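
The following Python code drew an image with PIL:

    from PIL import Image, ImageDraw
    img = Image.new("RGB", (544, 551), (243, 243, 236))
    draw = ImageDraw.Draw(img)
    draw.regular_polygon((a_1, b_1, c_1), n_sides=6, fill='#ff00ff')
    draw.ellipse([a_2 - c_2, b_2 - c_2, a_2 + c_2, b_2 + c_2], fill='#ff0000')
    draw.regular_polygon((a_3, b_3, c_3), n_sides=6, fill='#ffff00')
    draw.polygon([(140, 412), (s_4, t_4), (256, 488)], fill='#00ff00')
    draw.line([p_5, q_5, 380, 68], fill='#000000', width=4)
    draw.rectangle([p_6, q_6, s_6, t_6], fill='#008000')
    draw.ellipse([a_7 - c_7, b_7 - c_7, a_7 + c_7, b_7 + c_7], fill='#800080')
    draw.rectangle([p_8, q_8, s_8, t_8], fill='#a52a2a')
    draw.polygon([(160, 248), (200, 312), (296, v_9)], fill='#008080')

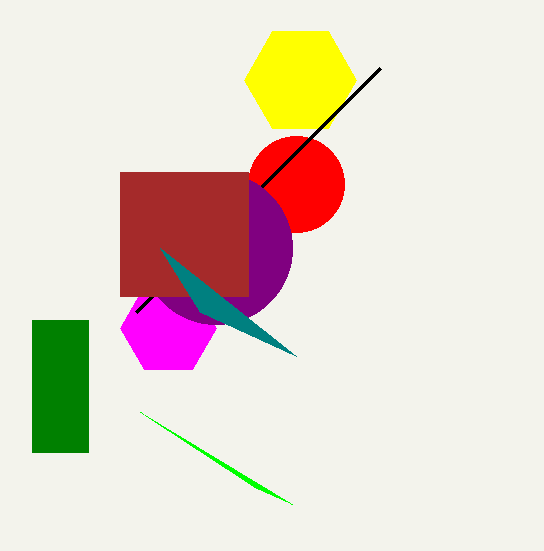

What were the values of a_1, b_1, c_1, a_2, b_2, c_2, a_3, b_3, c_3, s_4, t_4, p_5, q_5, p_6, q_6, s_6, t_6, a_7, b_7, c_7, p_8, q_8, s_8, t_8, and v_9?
a_1 = 168, b_1 = 328, c_1 = 48, a_2 = 296, b_2 = 184, c_2 = 48, a_3 = 300, b_3 = 80, c_3 = 56, s_4 = 292, t_4 = 504, p_5 = 136, q_5 = 312, p_6 = 32, q_6 = 320, s_6 = 88, t_6 = 452, a_7 = 216, b_7 = 248, c_7 = 76, p_8 = 120, q_8 = 172, s_8 = 248, t_8 = 296, v_9 = 356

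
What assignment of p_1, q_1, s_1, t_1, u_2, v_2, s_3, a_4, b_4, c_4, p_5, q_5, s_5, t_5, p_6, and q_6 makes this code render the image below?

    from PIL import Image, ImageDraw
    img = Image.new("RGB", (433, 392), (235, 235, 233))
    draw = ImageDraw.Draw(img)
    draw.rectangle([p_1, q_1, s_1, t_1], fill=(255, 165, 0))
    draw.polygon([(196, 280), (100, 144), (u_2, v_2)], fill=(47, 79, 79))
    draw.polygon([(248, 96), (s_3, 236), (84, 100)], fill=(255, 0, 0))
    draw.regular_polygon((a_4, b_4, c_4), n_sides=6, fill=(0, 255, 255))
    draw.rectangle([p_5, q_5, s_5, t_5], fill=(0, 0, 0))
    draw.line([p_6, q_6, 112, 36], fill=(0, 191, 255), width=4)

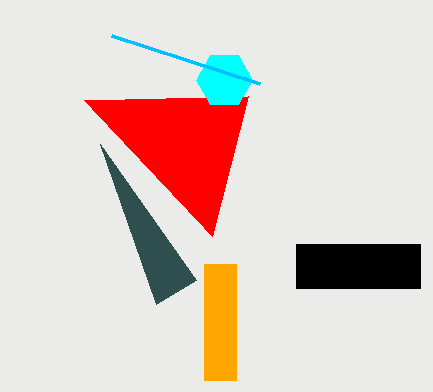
p_1 = 204; q_1 = 264; s_1 = 236; t_1 = 380; u_2 = 156; v_2 = 304; s_3 = 212; a_4 = 224; b_4 = 80; c_4 = 28; p_5 = 296; q_5 = 244; s_5 = 420; t_5 = 288; p_6 = 260; q_6 = 84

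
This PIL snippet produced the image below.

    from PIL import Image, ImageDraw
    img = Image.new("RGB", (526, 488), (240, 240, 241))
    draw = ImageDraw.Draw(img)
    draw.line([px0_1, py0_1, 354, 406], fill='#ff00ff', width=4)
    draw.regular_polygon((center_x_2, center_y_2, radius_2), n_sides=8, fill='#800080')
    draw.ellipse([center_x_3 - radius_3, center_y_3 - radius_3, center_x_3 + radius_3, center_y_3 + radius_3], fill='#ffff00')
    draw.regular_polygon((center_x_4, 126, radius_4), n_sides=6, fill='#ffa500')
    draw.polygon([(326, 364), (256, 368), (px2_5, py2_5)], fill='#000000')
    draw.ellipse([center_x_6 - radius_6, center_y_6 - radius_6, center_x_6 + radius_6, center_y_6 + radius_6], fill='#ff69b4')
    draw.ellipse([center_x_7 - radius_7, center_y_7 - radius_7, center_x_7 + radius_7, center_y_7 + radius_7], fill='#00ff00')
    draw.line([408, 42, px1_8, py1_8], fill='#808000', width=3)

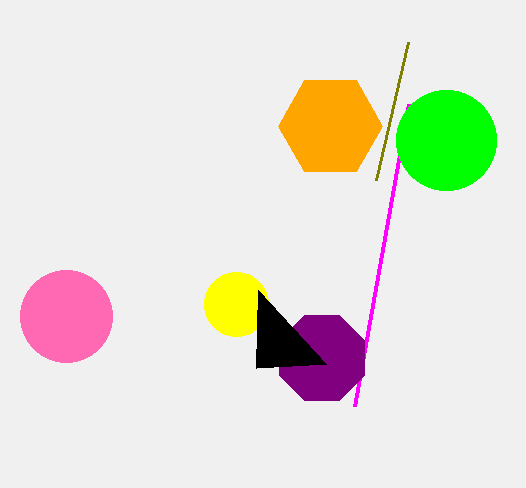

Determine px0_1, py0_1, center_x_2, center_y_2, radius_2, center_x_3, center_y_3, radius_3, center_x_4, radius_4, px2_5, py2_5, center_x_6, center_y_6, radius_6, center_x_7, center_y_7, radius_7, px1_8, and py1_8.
px0_1 = 408; py0_1 = 104; center_x_2 = 322; center_y_2 = 358; radius_2 = 46; center_x_3 = 236; center_y_3 = 304; radius_3 = 32; center_x_4 = 330; radius_4 = 52; px2_5 = 258; py2_5 = 290; center_x_6 = 66; center_y_6 = 316; radius_6 = 46; center_x_7 = 446; center_y_7 = 140; radius_7 = 50; px1_8 = 376; py1_8 = 180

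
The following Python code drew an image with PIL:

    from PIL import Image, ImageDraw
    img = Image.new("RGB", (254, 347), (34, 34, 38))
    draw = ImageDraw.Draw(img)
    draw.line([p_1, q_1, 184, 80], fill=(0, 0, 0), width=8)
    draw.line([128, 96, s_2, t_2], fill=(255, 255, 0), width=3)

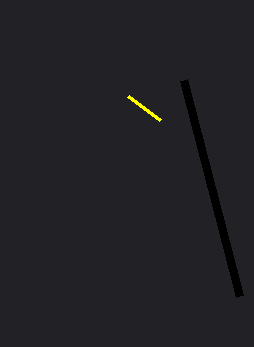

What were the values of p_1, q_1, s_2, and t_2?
p_1 = 240
q_1 = 296
s_2 = 160
t_2 = 120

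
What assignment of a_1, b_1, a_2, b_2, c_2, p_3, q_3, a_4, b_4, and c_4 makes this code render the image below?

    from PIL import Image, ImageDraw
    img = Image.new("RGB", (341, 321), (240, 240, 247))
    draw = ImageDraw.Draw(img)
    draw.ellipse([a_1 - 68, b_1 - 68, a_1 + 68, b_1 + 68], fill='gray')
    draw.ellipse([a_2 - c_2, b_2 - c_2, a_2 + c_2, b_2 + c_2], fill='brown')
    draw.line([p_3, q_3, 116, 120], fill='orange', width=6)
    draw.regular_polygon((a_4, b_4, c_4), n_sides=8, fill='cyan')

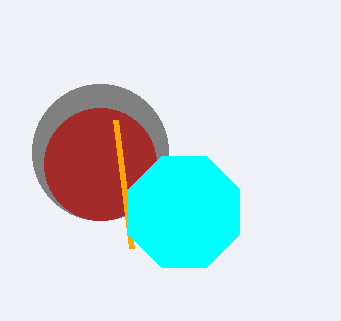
a_1 = 100
b_1 = 152
a_2 = 100
b_2 = 164
c_2 = 56
p_3 = 132
q_3 = 248
a_4 = 184
b_4 = 212
c_4 = 60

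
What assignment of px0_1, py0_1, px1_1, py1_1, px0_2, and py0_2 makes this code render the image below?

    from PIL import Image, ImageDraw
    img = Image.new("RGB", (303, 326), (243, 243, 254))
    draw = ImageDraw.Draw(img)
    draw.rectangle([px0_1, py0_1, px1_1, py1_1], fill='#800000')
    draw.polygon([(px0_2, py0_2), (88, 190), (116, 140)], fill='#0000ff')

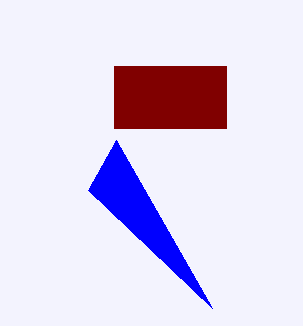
px0_1 = 114; py0_1 = 66; px1_1 = 226; py1_1 = 128; px0_2 = 212; py0_2 = 308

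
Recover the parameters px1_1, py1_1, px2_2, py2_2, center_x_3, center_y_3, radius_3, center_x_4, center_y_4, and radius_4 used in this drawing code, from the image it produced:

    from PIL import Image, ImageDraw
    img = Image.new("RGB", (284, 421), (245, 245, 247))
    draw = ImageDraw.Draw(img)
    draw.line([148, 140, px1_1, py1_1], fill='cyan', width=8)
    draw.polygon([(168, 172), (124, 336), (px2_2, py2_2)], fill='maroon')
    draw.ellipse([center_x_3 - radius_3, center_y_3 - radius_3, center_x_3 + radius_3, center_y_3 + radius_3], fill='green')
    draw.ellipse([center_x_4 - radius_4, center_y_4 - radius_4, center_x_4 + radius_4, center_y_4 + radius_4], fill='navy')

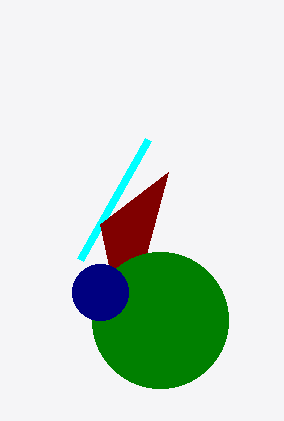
px1_1 = 80
py1_1 = 260
px2_2 = 100
py2_2 = 224
center_x_3 = 160
center_y_3 = 320
radius_3 = 68
center_x_4 = 100
center_y_4 = 292
radius_4 = 28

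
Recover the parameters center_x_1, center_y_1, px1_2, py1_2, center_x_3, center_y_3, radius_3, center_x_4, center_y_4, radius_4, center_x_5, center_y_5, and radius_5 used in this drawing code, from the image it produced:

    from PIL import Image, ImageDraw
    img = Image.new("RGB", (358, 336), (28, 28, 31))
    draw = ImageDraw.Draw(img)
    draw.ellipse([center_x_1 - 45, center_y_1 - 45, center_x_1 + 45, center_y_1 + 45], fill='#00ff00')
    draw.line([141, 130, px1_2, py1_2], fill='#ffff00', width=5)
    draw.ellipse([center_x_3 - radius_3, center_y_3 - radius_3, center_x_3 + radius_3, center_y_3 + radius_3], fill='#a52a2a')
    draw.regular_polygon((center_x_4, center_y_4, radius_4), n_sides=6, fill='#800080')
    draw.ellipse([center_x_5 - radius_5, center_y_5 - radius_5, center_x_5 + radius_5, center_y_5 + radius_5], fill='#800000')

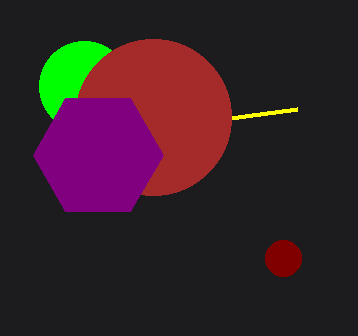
center_x_1 = 84
center_y_1 = 86
px1_2 = 297
py1_2 = 109
center_x_3 = 153
center_y_3 = 117
radius_3 = 78
center_x_4 = 98
center_y_4 = 155
radius_4 = 65
center_x_5 = 283
center_y_5 = 258
radius_5 = 18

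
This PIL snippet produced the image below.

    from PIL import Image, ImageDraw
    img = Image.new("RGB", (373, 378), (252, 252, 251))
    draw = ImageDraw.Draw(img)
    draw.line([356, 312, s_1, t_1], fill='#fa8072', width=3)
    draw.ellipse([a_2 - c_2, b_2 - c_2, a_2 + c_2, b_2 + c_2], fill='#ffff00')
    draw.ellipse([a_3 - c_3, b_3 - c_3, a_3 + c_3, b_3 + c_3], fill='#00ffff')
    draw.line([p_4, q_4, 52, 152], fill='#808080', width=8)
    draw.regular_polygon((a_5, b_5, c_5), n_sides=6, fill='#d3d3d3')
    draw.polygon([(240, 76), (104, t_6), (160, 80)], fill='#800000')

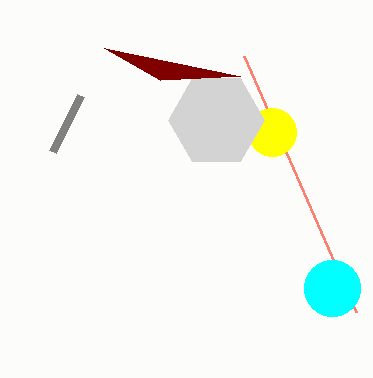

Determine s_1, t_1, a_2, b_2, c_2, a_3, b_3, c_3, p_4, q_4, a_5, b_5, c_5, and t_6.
s_1 = 244; t_1 = 56; a_2 = 272; b_2 = 132; c_2 = 24; a_3 = 332; b_3 = 288; c_3 = 28; p_4 = 80; q_4 = 96; a_5 = 216; b_5 = 120; c_5 = 48; t_6 = 48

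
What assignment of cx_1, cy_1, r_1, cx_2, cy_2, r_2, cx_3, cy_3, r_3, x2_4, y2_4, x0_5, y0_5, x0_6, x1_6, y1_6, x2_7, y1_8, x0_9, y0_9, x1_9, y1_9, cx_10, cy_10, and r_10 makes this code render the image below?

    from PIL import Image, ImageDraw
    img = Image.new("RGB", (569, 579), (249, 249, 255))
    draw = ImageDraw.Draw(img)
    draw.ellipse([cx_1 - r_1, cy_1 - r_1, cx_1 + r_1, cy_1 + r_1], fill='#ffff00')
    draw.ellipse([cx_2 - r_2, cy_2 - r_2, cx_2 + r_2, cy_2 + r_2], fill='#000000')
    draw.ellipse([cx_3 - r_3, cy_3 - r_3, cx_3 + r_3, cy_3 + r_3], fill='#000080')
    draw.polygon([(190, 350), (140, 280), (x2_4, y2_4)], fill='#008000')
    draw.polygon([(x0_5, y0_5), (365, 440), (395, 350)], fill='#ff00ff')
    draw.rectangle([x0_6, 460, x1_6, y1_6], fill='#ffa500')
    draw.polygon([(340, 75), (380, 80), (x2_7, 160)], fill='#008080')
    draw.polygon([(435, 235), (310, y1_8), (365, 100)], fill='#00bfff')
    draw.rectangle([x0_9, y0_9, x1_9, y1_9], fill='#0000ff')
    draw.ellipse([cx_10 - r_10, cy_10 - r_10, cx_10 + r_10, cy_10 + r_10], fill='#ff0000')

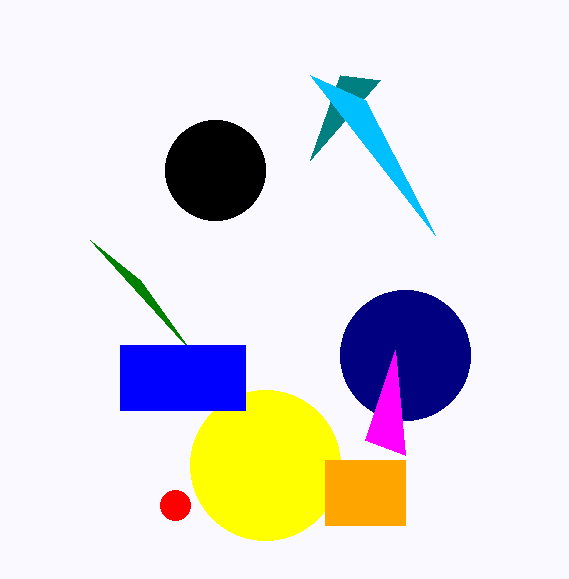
cx_1 = 265; cy_1 = 465; r_1 = 75; cx_2 = 215; cy_2 = 170; r_2 = 50; cx_3 = 405; cy_3 = 355; r_3 = 65; x2_4 = 90; y2_4 = 240; x0_5 = 405; y0_5 = 455; x0_6 = 325; x1_6 = 405; y1_6 = 525; x2_7 = 310; y1_8 = 75; x0_9 = 120; y0_9 = 345; x1_9 = 245; y1_9 = 410; cx_10 = 175; cy_10 = 505; r_10 = 15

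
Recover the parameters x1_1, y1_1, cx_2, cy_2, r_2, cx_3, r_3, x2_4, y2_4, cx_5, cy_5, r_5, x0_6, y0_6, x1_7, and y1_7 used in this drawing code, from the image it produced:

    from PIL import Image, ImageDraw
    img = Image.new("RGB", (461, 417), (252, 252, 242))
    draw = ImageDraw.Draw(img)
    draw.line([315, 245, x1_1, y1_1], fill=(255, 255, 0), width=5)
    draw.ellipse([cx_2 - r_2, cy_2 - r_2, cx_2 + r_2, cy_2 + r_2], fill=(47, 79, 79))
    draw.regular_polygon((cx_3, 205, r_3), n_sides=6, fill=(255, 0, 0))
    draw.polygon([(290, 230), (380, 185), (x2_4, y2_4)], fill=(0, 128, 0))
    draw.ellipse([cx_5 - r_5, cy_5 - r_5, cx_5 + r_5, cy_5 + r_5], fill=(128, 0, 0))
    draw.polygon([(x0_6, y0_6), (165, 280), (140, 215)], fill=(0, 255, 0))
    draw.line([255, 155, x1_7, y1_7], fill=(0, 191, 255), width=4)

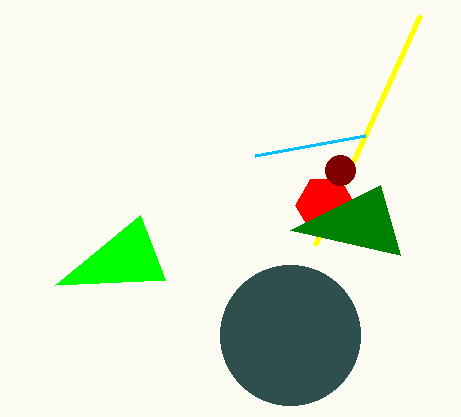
x1_1 = 420
y1_1 = 15
cx_2 = 290
cy_2 = 335
r_2 = 70
cx_3 = 325
r_3 = 30
x2_4 = 400
y2_4 = 255
cx_5 = 340
cy_5 = 170
r_5 = 15
x0_6 = 55
y0_6 = 285
x1_7 = 365
y1_7 = 135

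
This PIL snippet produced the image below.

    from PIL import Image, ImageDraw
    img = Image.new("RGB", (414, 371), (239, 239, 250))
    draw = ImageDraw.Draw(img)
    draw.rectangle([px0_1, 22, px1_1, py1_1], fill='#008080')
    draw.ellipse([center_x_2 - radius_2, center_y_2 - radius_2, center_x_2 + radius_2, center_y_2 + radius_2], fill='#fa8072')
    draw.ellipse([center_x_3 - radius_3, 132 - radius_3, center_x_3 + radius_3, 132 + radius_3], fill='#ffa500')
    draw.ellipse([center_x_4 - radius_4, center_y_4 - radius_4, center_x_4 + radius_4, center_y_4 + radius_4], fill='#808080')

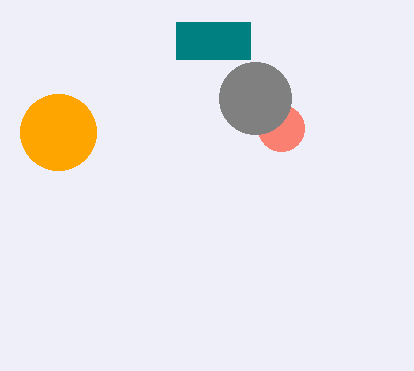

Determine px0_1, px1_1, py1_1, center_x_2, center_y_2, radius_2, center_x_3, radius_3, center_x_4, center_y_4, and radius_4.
px0_1 = 176, px1_1 = 250, py1_1 = 59, center_x_2 = 281, center_y_2 = 128, radius_2 = 23, center_x_3 = 58, radius_3 = 38, center_x_4 = 255, center_y_4 = 98, radius_4 = 36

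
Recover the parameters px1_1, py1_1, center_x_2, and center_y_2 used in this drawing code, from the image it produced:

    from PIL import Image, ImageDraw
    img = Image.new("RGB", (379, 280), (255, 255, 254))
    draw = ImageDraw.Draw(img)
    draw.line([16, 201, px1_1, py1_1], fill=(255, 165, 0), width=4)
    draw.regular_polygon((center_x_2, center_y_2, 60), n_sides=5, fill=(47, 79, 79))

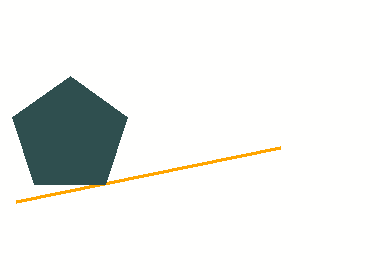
px1_1 = 280; py1_1 = 147; center_x_2 = 70; center_y_2 = 136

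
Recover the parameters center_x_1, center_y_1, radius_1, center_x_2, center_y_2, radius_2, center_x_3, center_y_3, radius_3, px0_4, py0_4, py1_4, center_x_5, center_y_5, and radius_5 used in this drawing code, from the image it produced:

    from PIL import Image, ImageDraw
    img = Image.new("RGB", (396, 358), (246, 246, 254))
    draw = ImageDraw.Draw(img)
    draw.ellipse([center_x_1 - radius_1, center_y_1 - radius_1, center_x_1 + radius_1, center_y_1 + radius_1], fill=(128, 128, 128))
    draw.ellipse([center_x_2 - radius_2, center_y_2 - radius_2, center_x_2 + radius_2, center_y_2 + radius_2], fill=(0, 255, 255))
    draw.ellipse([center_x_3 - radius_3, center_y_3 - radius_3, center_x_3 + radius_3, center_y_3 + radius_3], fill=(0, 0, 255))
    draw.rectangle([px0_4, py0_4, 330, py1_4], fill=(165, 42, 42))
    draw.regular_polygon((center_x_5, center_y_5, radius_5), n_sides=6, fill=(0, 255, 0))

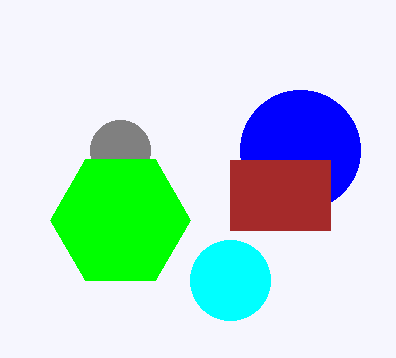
center_x_1 = 120, center_y_1 = 150, radius_1 = 30, center_x_2 = 230, center_y_2 = 280, radius_2 = 40, center_x_3 = 300, center_y_3 = 150, radius_3 = 60, px0_4 = 230, py0_4 = 160, py1_4 = 230, center_x_5 = 120, center_y_5 = 220, radius_5 = 70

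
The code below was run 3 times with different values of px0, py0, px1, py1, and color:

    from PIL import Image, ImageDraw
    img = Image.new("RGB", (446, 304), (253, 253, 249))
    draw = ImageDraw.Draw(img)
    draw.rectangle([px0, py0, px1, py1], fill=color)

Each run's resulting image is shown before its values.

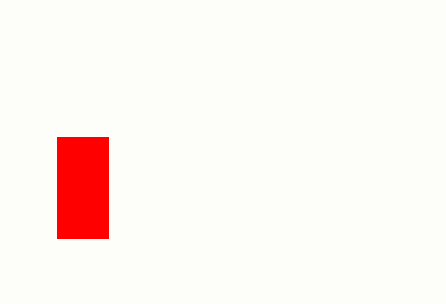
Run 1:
px0 = 57, py0 = 137, px1 = 108, py1 = 238, color = 'red'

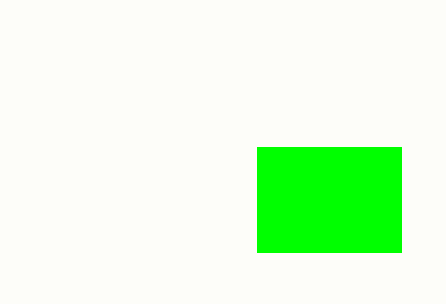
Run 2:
px0 = 257, py0 = 147, px1 = 401, py1 = 252, color = 'lime'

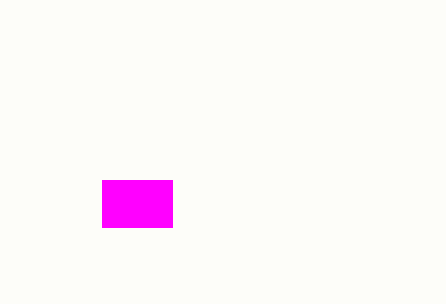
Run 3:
px0 = 102
py0 = 180
px1 = 172
py1 = 227
color = 'magenta'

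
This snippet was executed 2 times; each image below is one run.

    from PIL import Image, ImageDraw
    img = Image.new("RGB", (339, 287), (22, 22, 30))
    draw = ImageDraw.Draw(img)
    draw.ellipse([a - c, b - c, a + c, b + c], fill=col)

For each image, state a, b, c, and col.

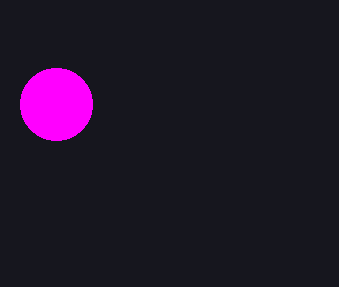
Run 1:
a = 56; b = 104; c = 36; col = 'magenta'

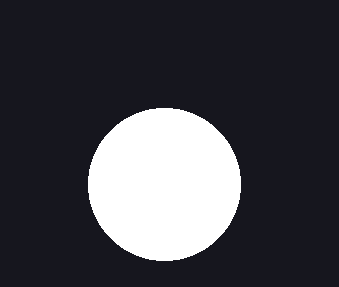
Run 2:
a = 164, b = 184, c = 76, col = 'white'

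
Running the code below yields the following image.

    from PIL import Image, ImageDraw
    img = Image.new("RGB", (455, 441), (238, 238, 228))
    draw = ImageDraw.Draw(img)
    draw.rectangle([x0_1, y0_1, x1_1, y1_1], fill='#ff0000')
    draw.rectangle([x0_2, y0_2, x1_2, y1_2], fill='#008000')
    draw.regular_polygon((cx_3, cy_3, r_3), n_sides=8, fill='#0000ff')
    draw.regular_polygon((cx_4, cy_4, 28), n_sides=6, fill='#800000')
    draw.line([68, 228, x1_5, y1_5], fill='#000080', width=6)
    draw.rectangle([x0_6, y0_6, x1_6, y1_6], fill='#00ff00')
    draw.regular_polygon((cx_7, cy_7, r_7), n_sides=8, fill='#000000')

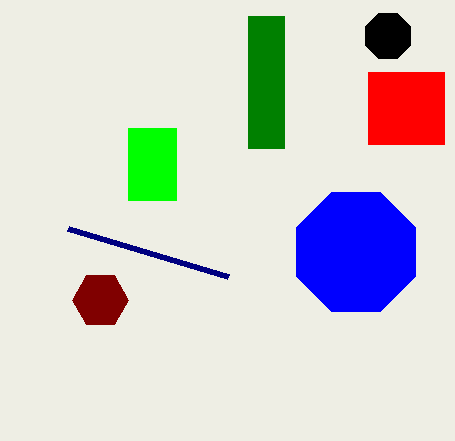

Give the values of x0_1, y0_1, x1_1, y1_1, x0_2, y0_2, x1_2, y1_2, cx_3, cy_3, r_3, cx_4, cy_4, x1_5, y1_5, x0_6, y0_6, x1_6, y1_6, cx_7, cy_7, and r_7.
x0_1 = 368, y0_1 = 72, x1_1 = 444, y1_1 = 144, x0_2 = 248, y0_2 = 16, x1_2 = 284, y1_2 = 148, cx_3 = 356, cy_3 = 252, r_3 = 64, cx_4 = 100, cy_4 = 300, x1_5 = 228, y1_5 = 276, x0_6 = 128, y0_6 = 128, x1_6 = 176, y1_6 = 200, cx_7 = 388, cy_7 = 36, r_7 = 24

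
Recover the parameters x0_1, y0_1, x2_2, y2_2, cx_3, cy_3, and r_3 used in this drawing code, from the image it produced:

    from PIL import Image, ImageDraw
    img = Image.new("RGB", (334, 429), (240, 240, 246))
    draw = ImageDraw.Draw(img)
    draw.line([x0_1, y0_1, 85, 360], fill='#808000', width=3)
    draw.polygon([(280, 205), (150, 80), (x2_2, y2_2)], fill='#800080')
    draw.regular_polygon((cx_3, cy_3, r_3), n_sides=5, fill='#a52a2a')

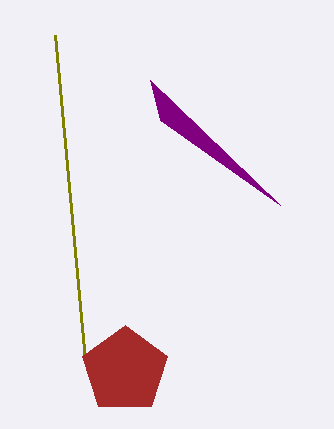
x0_1 = 55, y0_1 = 35, x2_2 = 160, y2_2 = 120, cx_3 = 125, cy_3 = 370, r_3 = 45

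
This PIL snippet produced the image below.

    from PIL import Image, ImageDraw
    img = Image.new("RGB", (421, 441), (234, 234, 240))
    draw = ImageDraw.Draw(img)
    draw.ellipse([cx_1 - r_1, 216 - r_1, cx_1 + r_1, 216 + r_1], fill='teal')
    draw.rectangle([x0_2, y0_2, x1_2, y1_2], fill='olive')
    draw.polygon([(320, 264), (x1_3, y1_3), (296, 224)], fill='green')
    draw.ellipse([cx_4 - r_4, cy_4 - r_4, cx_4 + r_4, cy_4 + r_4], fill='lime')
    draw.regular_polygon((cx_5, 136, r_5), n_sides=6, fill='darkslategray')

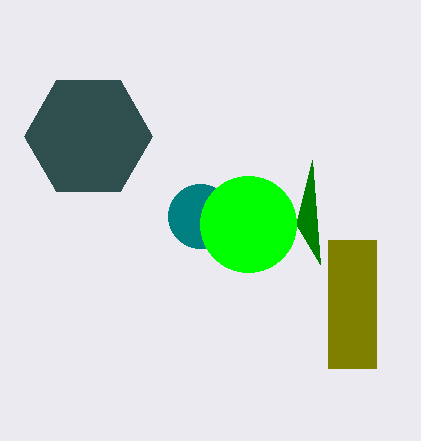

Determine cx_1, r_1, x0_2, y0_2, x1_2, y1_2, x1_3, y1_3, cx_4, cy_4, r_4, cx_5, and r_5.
cx_1 = 200; r_1 = 32; x0_2 = 328; y0_2 = 240; x1_2 = 376; y1_2 = 368; x1_3 = 312; y1_3 = 160; cx_4 = 248; cy_4 = 224; r_4 = 48; cx_5 = 88; r_5 = 64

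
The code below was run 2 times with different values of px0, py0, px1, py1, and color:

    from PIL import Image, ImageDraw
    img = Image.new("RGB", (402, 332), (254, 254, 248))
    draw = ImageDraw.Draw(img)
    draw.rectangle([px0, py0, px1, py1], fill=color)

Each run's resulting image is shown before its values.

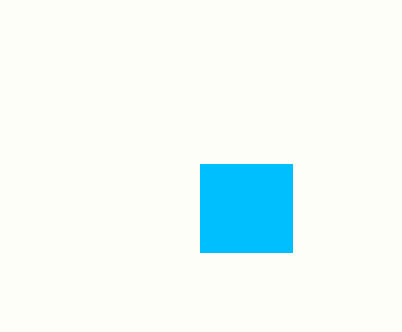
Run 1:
px0 = 200, py0 = 164, px1 = 292, py1 = 252, color = 'deepskyblue'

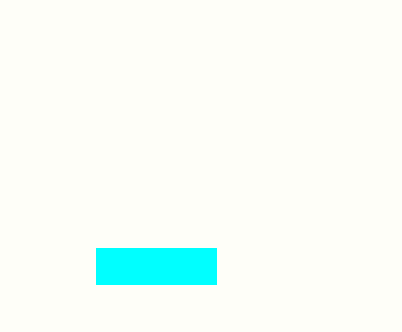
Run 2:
px0 = 96
py0 = 248
px1 = 216
py1 = 284
color = 'cyan'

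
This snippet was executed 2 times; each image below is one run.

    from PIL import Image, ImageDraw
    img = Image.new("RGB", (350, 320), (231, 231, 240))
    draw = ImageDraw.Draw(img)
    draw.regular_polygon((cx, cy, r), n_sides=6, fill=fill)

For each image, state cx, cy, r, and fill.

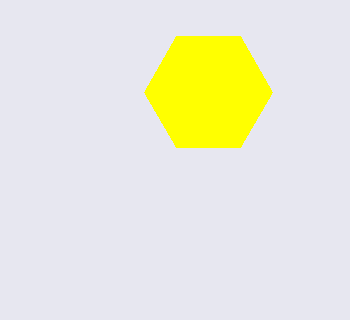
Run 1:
cx = 208
cy = 92
r = 64
fill = 'yellow'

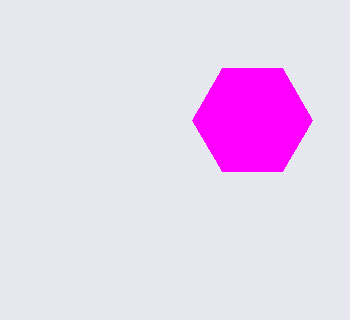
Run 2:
cx = 252; cy = 120; r = 60; fill = 'magenta'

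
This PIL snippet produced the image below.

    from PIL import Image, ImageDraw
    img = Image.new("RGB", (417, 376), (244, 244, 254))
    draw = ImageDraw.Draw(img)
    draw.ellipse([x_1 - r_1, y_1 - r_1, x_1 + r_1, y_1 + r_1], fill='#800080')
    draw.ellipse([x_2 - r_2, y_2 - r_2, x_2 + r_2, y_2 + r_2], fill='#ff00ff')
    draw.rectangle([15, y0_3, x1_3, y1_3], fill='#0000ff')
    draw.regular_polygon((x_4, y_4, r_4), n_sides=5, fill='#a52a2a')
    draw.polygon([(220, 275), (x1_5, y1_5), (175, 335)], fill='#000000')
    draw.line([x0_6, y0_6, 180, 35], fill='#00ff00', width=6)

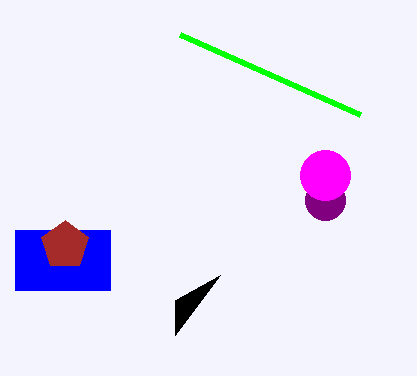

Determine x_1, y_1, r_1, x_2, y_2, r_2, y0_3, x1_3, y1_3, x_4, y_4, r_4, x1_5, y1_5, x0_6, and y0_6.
x_1 = 325
y_1 = 200
r_1 = 20
x_2 = 325
y_2 = 175
r_2 = 25
y0_3 = 230
x1_3 = 110
y1_3 = 290
x_4 = 65
y_4 = 245
r_4 = 25
x1_5 = 175
y1_5 = 300
x0_6 = 360
y0_6 = 115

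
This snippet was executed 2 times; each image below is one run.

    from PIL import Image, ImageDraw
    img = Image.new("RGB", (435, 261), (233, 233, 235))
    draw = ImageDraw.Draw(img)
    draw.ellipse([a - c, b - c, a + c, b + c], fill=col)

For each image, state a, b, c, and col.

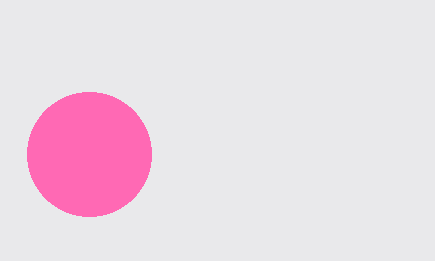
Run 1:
a = 89; b = 154; c = 62; col = 'hotpink'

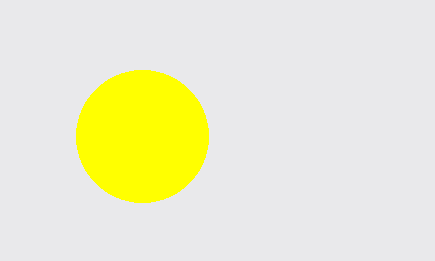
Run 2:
a = 142
b = 136
c = 66
col = 'yellow'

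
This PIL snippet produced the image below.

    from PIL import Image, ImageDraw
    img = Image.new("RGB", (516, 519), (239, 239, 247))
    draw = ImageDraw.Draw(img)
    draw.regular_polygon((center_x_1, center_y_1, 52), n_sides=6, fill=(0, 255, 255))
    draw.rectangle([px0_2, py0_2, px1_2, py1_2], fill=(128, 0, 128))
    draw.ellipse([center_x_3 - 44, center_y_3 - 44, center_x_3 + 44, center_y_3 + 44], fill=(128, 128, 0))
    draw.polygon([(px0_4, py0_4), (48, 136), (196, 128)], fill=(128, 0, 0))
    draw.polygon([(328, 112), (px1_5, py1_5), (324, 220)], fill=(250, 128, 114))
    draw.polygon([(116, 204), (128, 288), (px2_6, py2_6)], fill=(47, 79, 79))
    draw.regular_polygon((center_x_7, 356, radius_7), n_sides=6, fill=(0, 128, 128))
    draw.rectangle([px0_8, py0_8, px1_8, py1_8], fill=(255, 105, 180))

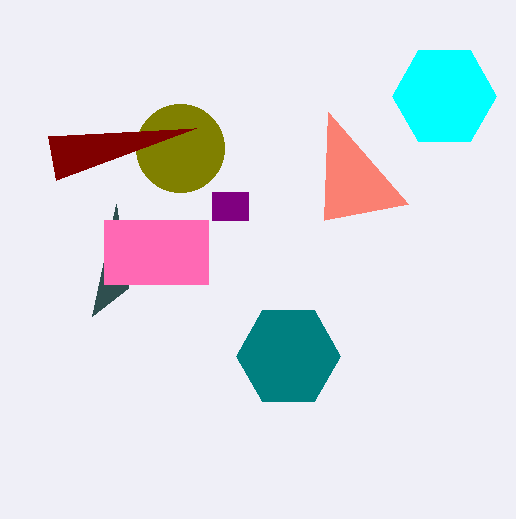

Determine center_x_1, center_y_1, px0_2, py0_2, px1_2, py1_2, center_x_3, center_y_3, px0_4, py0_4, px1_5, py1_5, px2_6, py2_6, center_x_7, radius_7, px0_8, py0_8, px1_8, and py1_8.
center_x_1 = 444
center_y_1 = 96
px0_2 = 212
py0_2 = 192
px1_2 = 248
py1_2 = 220
center_x_3 = 180
center_y_3 = 148
px0_4 = 56
py0_4 = 180
px1_5 = 408
py1_5 = 204
px2_6 = 92
py2_6 = 316
center_x_7 = 288
radius_7 = 52
px0_8 = 104
py0_8 = 220
px1_8 = 208
py1_8 = 284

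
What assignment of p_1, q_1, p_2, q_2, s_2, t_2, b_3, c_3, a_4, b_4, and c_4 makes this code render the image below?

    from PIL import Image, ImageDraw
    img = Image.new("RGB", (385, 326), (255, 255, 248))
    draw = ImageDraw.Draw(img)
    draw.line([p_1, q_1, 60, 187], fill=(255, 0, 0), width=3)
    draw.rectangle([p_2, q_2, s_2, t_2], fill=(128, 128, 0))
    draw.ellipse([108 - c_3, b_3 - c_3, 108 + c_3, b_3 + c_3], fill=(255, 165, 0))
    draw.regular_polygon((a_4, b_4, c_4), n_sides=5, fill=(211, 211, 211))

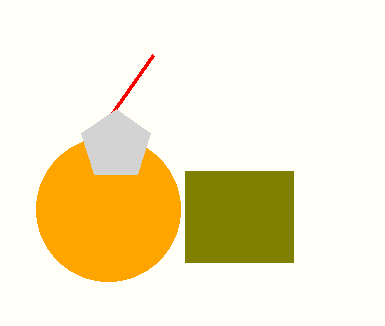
p_1 = 153
q_1 = 55
p_2 = 185
q_2 = 171
s_2 = 293
t_2 = 262
b_3 = 209
c_3 = 72
a_4 = 116
b_4 = 145
c_4 = 36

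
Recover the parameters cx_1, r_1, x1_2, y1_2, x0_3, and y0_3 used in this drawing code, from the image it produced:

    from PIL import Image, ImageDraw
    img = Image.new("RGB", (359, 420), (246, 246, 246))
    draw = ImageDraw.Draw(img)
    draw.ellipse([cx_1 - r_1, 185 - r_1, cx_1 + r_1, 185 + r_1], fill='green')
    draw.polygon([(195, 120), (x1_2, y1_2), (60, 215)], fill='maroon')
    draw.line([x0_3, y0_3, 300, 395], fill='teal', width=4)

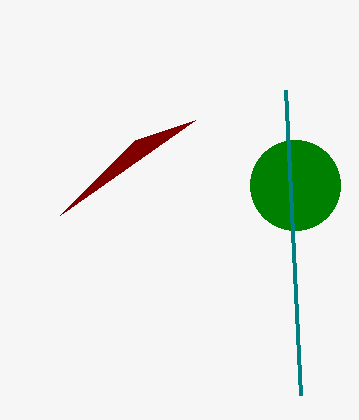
cx_1 = 295, r_1 = 45, x1_2 = 135, y1_2 = 140, x0_3 = 285, y0_3 = 90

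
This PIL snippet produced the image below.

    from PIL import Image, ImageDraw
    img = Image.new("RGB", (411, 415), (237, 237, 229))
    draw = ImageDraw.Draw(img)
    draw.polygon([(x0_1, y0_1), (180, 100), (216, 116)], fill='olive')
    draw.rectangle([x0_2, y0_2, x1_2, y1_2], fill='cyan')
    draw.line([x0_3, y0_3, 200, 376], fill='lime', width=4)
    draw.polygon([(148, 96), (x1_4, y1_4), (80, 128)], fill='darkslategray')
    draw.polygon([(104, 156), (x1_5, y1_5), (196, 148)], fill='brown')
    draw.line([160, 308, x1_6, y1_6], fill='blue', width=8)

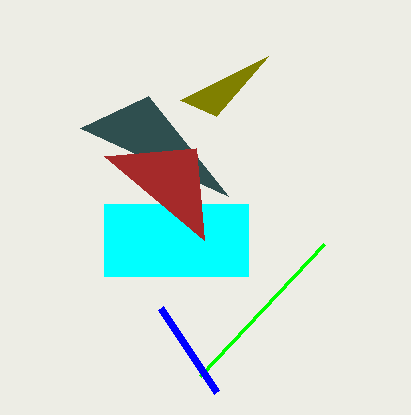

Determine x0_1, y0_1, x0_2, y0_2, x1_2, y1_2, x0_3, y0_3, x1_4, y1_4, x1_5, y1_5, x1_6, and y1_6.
x0_1 = 268, y0_1 = 56, x0_2 = 104, y0_2 = 204, x1_2 = 248, y1_2 = 276, x0_3 = 324, y0_3 = 244, x1_4 = 228, y1_4 = 196, x1_5 = 204, y1_5 = 240, x1_6 = 216, y1_6 = 392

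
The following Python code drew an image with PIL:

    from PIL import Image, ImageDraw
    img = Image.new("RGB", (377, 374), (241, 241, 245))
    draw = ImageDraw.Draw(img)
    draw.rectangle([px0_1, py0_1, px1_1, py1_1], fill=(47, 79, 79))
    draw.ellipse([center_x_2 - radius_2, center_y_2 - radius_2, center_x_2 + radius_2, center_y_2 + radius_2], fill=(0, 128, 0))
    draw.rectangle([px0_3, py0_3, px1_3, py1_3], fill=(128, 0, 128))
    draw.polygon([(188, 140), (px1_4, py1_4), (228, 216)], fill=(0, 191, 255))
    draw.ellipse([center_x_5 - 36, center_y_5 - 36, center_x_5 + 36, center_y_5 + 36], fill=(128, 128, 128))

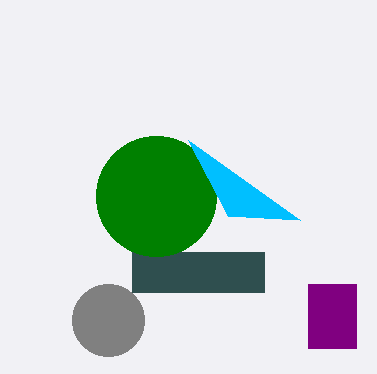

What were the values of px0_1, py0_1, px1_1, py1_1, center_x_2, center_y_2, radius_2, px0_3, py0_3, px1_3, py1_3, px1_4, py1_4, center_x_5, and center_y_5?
px0_1 = 132, py0_1 = 252, px1_1 = 264, py1_1 = 292, center_x_2 = 156, center_y_2 = 196, radius_2 = 60, px0_3 = 308, py0_3 = 284, px1_3 = 356, py1_3 = 348, px1_4 = 300, py1_4 = 220, center_x_5 = 108, center_y_5 = 320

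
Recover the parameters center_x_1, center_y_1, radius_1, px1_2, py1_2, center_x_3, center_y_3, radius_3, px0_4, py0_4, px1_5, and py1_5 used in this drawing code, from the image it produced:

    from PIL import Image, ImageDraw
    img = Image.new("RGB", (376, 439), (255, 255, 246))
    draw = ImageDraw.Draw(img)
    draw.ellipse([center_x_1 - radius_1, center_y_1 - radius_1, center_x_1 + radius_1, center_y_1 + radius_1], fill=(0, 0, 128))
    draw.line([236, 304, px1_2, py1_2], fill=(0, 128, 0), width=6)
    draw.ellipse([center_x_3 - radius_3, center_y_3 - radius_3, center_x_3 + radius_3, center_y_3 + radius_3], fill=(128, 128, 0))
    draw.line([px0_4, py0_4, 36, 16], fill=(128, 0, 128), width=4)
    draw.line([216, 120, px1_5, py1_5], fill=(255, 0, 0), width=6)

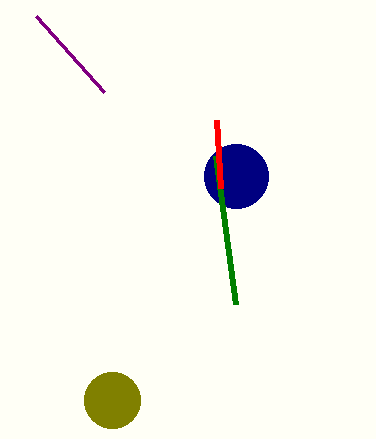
center_x_1 = 236, center_y_1 = 176, radius_1 = 32, px1_2 = 216, py1_2 = 156, center_x_3 = 112, center_y_3 = 400, radius_3 = 28, px0_4 = 104, py0_4 = 92, px1_5 = 220, py1_5 = 188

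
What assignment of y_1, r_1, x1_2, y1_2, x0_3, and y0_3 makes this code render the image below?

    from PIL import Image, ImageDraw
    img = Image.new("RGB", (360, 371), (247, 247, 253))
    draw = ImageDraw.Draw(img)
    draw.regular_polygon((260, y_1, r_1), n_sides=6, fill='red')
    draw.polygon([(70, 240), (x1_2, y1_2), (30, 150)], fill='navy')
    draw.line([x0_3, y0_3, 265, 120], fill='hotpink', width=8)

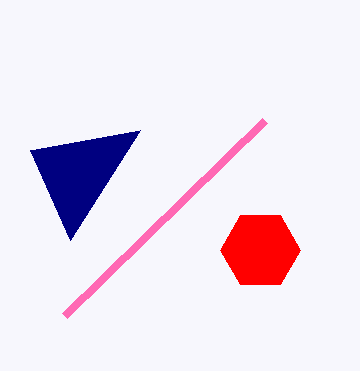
y_1 = 250; r_1 = 40; x1_2 = 140; y1_2 = 130; x0_3 = 65; y0_3 = 315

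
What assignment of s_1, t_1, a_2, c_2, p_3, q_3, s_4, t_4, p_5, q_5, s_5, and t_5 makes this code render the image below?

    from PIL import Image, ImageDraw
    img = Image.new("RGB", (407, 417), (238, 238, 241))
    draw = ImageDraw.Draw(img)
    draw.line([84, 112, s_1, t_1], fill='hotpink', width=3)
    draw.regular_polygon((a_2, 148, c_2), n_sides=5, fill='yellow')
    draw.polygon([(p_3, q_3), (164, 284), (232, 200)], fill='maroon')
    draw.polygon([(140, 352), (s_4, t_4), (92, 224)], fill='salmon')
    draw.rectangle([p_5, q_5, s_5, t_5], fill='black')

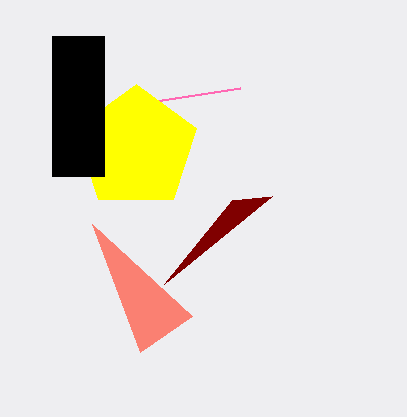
s_1 = 240, t_1 = 88, a_2 = 136, c_2 = 64, p_3 = 272, q_3 = 196, s_4 = 192, t_4 = 316, p_5 = 52, q_5 = 36, s_5 = 104, t_5 = 176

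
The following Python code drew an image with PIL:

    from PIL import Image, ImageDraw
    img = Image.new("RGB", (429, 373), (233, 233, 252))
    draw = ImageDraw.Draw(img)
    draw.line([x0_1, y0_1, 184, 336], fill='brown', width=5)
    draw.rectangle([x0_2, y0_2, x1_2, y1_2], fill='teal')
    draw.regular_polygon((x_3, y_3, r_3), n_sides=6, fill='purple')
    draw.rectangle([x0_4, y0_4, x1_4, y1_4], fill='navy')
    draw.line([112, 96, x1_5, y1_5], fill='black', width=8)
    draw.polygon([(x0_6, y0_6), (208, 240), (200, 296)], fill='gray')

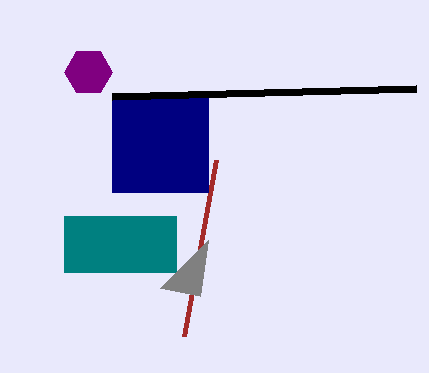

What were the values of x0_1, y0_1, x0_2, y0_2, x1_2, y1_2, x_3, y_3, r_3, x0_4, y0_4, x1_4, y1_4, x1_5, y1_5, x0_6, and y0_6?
x0_1 = 216; y0_1 = 160; x0_2 = 64; y0_2 = 216; x1_2 = 176; y1_2 = 272; x_3 = 88; y_3 = 72; r_3 = 24; x0_4 = 112; y0_4 = 96; x1_4 = 208; y1_4 = 192; x1_5 = 416; y1_5 = 88; x0_6 = 160; y0_6 = 288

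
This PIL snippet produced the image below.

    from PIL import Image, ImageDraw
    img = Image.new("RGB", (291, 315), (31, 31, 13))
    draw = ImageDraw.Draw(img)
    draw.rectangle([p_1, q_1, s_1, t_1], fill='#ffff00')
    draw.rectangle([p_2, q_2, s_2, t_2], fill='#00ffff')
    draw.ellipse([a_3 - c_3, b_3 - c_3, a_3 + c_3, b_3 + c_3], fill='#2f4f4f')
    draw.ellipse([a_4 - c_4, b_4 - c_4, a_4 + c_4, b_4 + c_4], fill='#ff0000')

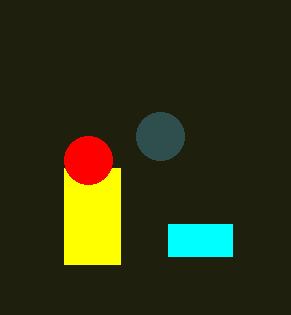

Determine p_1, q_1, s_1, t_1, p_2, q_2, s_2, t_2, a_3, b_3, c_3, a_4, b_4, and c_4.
p_1 = 64; q_1 = 168; s_1 = 120; t_1 = 264; p_2 = 168; q_2 = 224; s_2 = 232; t_2 = 256; a_3 = 160; b_3 = 136; c_3 = 24; a_4 = 88; b_4 = 160; c_4 = 24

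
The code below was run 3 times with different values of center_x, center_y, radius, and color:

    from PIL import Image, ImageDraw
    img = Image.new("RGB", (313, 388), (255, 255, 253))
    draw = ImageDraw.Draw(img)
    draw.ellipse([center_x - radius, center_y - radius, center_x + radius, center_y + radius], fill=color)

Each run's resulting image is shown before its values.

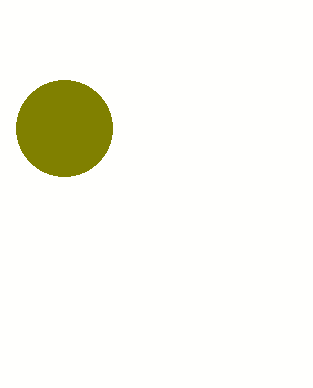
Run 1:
center_x = 64, center_y = 128, radius = 48, color = 'olive'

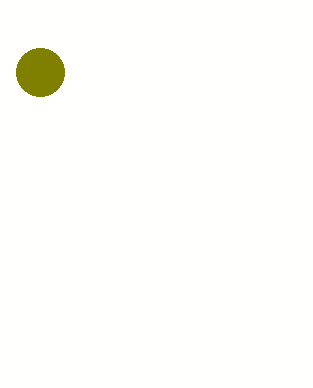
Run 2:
center_x = 40
center_y = 72
radius = 24
color = 'olive'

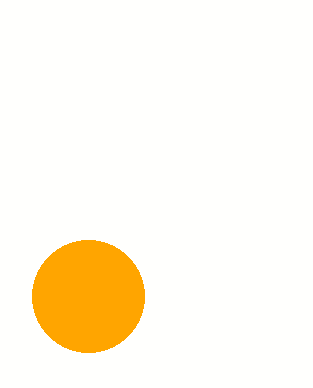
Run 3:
center_x = 88
center_y = 296
radius = 56
color = 'orange'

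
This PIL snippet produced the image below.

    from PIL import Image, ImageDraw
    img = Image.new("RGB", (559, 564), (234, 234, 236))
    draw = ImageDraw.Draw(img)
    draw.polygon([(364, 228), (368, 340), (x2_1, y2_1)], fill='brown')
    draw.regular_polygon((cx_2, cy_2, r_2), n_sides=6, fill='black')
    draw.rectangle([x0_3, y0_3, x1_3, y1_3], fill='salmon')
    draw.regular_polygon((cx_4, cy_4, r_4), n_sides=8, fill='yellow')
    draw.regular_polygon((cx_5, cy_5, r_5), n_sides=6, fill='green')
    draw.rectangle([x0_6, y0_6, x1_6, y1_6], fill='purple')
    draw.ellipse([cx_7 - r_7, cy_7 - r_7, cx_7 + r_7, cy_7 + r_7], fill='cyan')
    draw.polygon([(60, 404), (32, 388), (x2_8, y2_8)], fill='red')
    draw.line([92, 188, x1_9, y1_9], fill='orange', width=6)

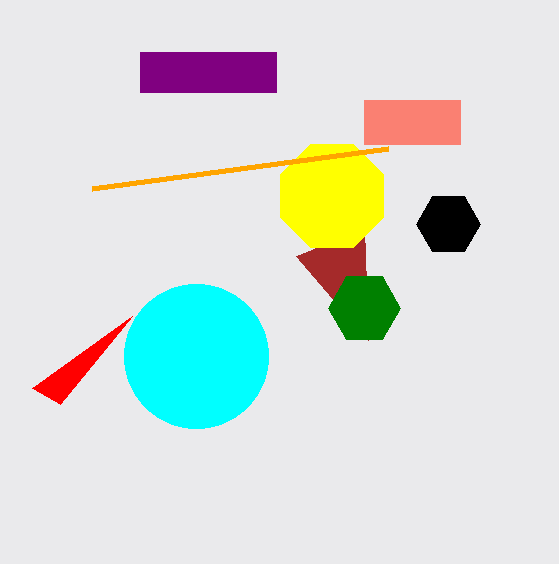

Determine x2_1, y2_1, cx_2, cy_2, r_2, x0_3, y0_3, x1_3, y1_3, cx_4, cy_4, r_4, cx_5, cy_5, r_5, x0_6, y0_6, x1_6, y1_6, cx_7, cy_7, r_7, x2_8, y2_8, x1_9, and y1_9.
x2_1 = 296
y2_1 = 256
cx_2 = 448
cy_2 = 224
r_2 = 32
x0_3 = 364
y0_3 = 100
x1_3 = 460
y1_3 = 144
cx_4 = 332
cy_4 = 196
r_4 = 56
cx_5 = 364
cy_5 = 308
r_5 = 36
x0_6 = 140
y0_6 = 52
x1_6 = 276
y1_6 = 92
cx_7 = 196
cy_7 = 356
r_7 = 72
x2_8 = 132
y2_8 = 316
x1_9 = 388
y1_9 = 148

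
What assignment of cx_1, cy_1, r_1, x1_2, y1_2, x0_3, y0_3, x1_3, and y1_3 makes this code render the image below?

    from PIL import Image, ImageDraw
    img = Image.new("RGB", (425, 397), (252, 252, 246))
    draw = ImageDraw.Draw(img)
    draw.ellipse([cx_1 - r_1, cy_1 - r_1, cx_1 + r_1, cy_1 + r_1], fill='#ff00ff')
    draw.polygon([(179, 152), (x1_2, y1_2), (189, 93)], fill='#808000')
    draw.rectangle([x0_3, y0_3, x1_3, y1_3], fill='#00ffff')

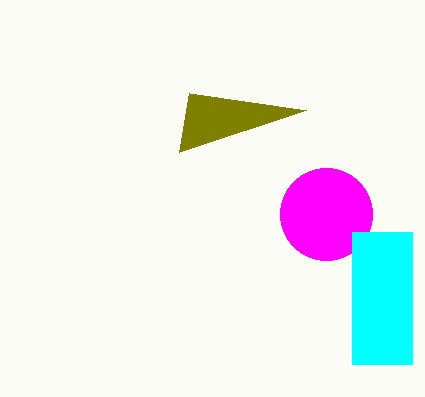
cx_1 = 326, cy_1 = 214, r_1 = 46, x1_2 = 306, y1_2 = 110, x0_3 = 352, y0_3 = 232, x1_3 = 412, y1_3 = 364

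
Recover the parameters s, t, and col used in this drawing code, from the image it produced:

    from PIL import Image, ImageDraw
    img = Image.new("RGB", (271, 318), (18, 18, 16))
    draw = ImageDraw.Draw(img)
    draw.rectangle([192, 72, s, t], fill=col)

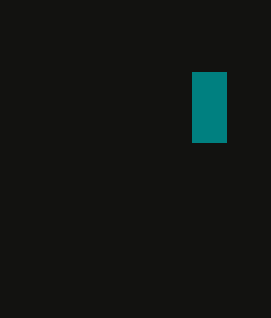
s = 226, t = 142, col = 'teal'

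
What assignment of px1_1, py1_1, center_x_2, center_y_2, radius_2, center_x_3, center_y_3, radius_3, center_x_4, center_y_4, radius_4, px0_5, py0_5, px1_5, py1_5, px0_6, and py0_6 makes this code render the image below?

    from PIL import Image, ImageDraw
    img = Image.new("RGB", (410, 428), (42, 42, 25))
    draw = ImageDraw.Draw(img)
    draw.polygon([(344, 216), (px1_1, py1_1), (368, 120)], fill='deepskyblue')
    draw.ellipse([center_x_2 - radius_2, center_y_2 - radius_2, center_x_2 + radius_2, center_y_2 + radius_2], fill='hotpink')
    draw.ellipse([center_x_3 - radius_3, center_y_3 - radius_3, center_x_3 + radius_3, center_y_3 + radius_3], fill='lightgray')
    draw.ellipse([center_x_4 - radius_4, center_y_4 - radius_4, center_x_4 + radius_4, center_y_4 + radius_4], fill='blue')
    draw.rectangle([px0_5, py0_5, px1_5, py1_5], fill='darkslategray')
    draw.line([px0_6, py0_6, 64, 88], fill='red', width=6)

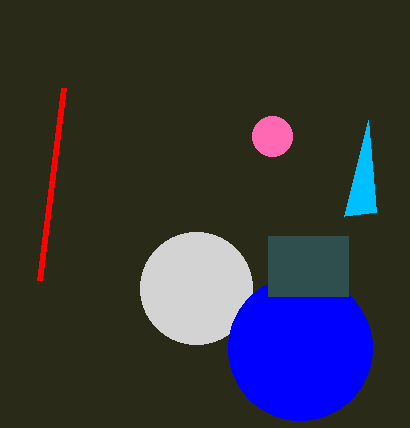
px1_1 = 376, py1_1 = 212, center_x_2 = 272, center_y_2 = 136, radius_2 = 20, center_x_3 = 196, center_y_3 = 288, radius_3 = 56, center_x_4 = 300, center_y_4 = 348, radius_4 = 72, px0_5 = 268, py0_5 = 236, px1_5 = 348, py1_5 = 296, px0_6 = 40, py0_6 = 280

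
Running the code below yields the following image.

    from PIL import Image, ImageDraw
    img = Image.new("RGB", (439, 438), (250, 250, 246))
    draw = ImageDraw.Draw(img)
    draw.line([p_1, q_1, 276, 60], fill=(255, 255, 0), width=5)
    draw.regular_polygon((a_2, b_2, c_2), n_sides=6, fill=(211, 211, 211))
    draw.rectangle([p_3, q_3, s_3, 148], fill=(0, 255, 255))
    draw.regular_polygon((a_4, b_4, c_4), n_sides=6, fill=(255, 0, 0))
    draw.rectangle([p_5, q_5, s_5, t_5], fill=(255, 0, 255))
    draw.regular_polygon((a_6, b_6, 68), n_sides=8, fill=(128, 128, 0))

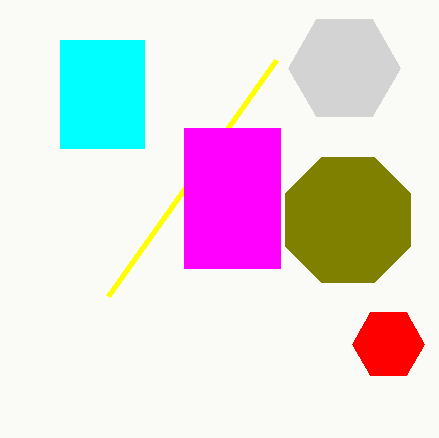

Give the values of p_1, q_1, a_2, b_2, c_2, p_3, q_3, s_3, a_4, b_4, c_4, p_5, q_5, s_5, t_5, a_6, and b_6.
p_1 = 108
q_1 = 296
a_2 = 344
b_2 = 68
c_2 = 56
p_3 = 60
q_3 = 40
s_3 = 144
a_4 = 388
b_4 = 344
c_4 = 36
p_5 = 184
q_5 = 128
s_5 = 280
t_5 = 268
a_6 = 348
b_6 = 220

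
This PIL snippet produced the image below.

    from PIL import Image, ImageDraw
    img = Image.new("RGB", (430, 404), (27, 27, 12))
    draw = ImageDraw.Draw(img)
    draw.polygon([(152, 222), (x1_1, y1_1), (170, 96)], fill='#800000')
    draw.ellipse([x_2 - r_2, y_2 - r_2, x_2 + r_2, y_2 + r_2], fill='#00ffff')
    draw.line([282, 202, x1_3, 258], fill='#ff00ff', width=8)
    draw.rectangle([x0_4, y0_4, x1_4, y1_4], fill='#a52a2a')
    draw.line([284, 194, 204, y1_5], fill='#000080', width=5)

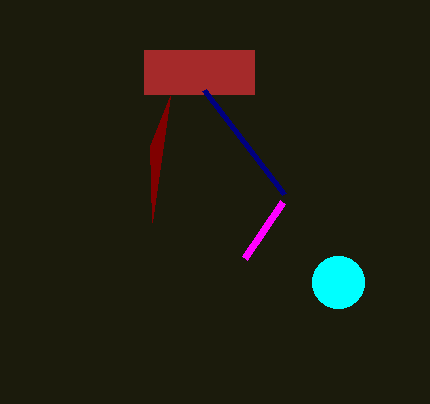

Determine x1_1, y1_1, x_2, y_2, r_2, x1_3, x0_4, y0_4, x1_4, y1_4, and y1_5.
x1_1 = 150, y1_1 = 146, x_2 = 338, y_2 = 282, r_2 = 26, x1_3 = 244, x0_4 = 144, y0_4 = 50, x1_4 = 254, y1_4 = 94, y1_5 = 90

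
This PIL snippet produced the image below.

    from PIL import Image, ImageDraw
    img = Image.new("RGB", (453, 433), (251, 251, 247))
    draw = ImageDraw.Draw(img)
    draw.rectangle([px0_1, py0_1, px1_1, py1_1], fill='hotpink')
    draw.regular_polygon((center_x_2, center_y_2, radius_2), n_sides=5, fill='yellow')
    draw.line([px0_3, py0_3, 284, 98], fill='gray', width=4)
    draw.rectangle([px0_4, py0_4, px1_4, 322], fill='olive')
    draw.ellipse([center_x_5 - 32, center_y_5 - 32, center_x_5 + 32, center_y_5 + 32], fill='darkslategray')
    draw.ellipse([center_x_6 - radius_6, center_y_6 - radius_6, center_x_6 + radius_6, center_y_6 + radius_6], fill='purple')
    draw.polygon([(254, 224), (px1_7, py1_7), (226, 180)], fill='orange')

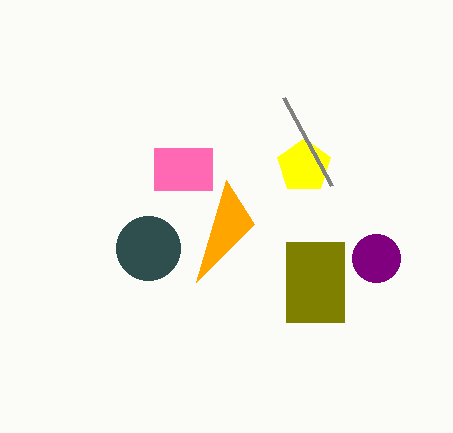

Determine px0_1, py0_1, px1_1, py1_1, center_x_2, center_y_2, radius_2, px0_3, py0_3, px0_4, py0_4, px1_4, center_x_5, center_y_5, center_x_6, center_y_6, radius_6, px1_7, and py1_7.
px0_1 = 154, py0_1 = 148, px1_1 = 212, py1_1 = 190, center_x_2 = 304, center_y_2 = 166, radius_2 = 28, px0_3 = 332, py0_3 = 186, px0_4 = 286, py0_4 = 242, px1_4 = 344, center_x_5 = 148, center_y_5 = 248, center_x_6 = 376, center_y_6 = 258, radius_6 = 24, px1_7 = 196, py1_7 = 282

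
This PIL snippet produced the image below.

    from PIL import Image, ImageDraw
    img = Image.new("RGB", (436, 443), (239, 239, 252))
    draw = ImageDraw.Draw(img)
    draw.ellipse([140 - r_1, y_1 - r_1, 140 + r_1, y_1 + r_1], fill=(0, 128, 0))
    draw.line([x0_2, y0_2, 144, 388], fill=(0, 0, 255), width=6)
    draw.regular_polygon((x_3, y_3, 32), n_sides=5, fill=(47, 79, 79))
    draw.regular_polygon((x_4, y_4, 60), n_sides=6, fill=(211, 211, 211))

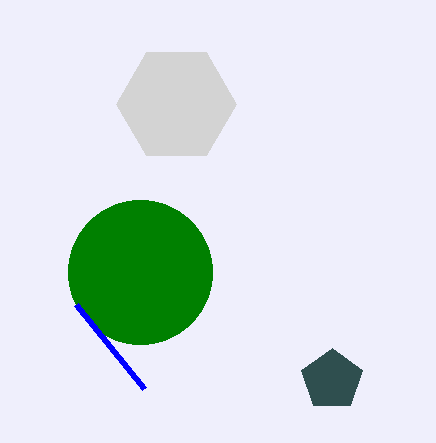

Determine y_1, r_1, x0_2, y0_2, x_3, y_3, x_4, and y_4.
y_1 = 272; r_1 = 72; x0_2 = 76; y0_2 = 304; x_3 = 332; y_3 = 380; x_4 = 176; y_4 = 104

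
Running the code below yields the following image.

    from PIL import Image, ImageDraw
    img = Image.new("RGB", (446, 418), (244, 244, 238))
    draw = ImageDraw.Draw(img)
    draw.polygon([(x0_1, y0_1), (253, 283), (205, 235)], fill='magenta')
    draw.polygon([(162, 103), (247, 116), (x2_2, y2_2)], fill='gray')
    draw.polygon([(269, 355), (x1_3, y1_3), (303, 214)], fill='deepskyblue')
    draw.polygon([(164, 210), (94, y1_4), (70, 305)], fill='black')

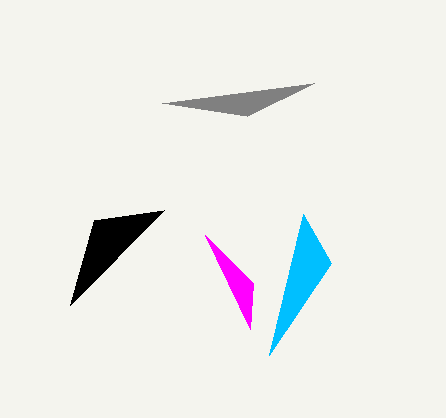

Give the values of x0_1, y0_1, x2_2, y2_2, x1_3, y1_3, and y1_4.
x0_1 = 250
y0_1 = 329
x2_2 = 314
y2_2 = 83
x1_3 = 331
y1_3 = 263
y1_4 = 220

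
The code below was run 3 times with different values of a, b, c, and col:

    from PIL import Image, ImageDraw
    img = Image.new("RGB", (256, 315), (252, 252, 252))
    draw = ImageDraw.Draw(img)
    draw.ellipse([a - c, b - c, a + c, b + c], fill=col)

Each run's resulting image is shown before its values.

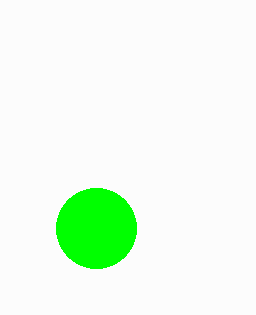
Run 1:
a = 96, b = 228, c = 40, col = 'lime'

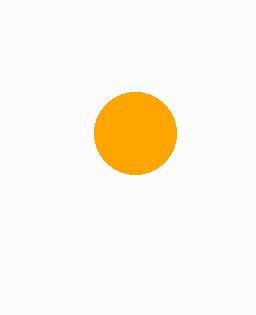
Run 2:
a = 135, b = 133, c = 41, col = 'orange'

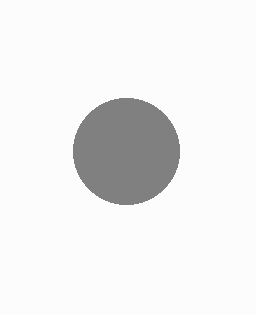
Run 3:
a = 126, b = 151, c = 53, col = 'gray'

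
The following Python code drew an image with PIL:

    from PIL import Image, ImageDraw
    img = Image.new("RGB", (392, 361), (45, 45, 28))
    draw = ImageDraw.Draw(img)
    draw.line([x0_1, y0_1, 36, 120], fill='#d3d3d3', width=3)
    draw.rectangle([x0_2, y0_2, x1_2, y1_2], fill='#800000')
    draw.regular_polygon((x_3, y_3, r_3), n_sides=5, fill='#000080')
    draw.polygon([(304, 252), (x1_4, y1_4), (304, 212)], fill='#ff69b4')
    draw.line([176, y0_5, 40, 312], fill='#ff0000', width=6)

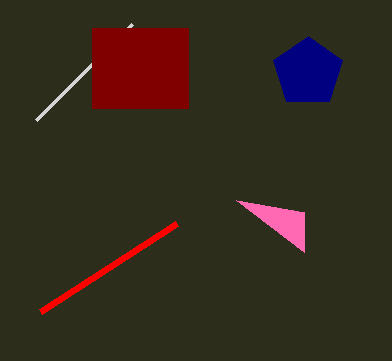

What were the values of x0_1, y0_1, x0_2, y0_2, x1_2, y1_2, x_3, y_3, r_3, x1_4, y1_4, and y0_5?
x0_1 = 132
y0_1 = 24
x0_2 = 92
y0_2 = 28
x1_2 = 188
y1_2 = 108
x_3 = 308
y_3 = 72
r_3 = 36
x1_4 = 236
y1_4 = 200
y0_5 = 224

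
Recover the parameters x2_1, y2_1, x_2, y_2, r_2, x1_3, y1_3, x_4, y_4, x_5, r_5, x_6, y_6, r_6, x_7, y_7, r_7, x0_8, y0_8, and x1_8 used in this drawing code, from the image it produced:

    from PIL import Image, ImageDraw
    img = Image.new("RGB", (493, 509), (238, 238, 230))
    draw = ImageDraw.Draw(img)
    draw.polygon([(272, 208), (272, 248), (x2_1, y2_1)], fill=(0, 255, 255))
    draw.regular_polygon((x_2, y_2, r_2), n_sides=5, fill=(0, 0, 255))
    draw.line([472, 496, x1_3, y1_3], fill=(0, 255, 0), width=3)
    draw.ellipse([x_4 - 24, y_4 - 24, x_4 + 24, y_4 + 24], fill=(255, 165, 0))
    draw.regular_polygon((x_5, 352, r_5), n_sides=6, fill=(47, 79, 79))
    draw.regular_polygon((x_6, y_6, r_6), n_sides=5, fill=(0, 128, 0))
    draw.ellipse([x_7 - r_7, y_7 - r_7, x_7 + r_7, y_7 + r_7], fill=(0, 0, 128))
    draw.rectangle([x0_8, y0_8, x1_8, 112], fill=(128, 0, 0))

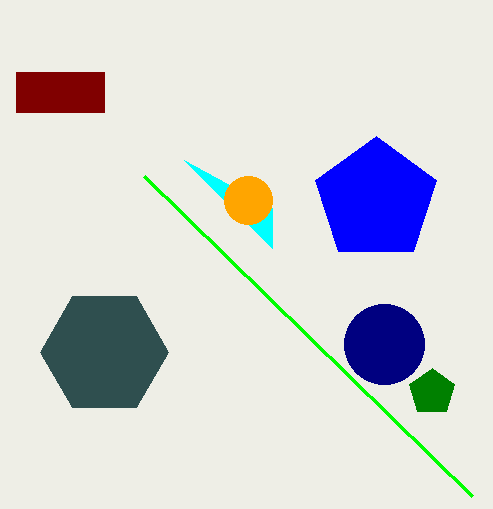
x2_1 = 184, y2_1 = 160, x_2 = 376, y_2 = 200, r_2 = 64, x1_3 = 144, y1_3 = 176, x_4 = 248, y_4 = 200, x_5 = 104, r_5 = 64, x_6 = 432, y_6 = 392, r_6 = 24, x_7 = 384, y_7 = 344, r_7 = 40, x0_8 = 16, y0_8 = 72, x1_8 = 104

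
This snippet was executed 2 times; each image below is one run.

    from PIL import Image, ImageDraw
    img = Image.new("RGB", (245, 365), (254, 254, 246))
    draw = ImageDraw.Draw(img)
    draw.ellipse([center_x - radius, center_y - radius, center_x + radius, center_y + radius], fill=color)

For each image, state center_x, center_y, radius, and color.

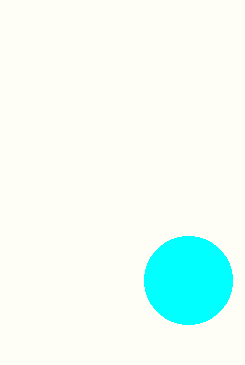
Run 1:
center_x = 188; center_y = 280; radius = 44; color = 'cyan'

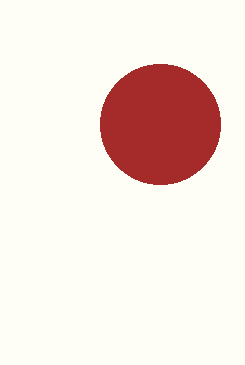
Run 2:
center_x = 160, center_y = 124, radius = 60, color = 'brown'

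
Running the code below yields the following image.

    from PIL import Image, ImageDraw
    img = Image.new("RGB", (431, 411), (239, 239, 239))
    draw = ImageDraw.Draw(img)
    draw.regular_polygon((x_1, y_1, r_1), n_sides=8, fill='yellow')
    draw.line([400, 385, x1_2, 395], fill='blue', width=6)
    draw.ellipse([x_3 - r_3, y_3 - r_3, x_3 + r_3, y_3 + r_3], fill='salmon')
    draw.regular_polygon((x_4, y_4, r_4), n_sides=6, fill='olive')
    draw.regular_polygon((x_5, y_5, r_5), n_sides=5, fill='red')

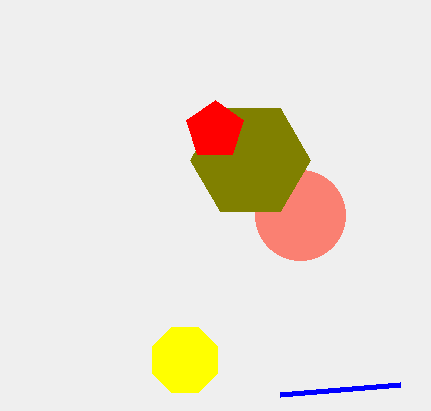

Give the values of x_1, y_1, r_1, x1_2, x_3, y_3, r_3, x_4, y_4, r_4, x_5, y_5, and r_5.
x_1 = 185, y_1 = 360, r_1 = 35, x1_2 = 280, x_3 = 300, y_3 = 215, r_3 = 45, x_4 = 250, y_4 = 160, r_4 = 60, x_5 = 215, y_5 = 130, r_5 = 30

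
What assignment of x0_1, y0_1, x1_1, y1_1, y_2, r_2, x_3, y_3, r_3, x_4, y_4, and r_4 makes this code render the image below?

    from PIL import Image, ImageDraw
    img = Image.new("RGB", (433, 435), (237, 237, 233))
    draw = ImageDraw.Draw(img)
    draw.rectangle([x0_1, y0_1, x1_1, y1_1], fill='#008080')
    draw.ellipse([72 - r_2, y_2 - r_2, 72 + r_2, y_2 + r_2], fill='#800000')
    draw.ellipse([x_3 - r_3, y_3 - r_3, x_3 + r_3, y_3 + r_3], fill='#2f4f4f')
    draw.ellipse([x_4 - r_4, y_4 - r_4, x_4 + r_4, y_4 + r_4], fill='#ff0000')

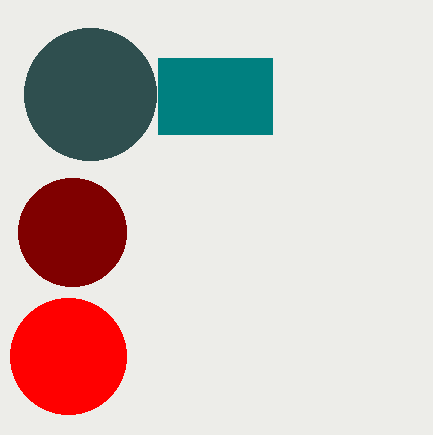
x0_1 = 158
y0_1 = 58
x1_1 = 272
y1_1 = 134
y_2 = 232
r_2 = 54
x_3 = 90
y_3 = 94
r_3 = 66
x_4 = 68
y_4 = 356
r_4 = 58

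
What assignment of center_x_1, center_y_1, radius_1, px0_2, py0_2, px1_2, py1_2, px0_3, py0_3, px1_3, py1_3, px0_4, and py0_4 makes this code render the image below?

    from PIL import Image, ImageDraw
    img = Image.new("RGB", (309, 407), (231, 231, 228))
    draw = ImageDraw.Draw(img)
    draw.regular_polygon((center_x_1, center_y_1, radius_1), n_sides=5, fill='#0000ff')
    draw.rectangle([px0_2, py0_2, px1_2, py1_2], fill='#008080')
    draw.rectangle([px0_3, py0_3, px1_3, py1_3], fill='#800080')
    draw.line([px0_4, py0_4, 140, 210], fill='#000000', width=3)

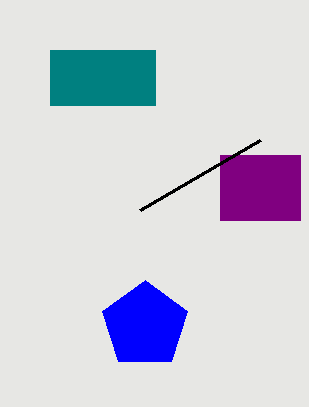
center_x_1 = 145; center_y_1 = 325; radius_1 = 45; px0_2 = 50; py0_2 = 50; px1_2 = 155; py1_2 = 105; px0_3 = 220; py0_3 = 155; px1_3 = 300; py1_3 = 220; px0_4 = 260; py0_4 = 140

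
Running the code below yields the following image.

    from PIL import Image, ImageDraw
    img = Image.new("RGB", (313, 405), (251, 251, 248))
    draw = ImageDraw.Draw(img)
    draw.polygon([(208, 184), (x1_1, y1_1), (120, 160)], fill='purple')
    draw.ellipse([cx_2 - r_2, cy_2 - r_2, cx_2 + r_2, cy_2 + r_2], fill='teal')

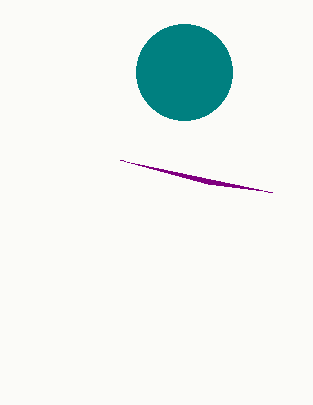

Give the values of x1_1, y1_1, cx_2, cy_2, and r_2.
x1_1 = 272, y1_1 = 192, cx_2 = 184, cy_2 = 72, r_2 = 48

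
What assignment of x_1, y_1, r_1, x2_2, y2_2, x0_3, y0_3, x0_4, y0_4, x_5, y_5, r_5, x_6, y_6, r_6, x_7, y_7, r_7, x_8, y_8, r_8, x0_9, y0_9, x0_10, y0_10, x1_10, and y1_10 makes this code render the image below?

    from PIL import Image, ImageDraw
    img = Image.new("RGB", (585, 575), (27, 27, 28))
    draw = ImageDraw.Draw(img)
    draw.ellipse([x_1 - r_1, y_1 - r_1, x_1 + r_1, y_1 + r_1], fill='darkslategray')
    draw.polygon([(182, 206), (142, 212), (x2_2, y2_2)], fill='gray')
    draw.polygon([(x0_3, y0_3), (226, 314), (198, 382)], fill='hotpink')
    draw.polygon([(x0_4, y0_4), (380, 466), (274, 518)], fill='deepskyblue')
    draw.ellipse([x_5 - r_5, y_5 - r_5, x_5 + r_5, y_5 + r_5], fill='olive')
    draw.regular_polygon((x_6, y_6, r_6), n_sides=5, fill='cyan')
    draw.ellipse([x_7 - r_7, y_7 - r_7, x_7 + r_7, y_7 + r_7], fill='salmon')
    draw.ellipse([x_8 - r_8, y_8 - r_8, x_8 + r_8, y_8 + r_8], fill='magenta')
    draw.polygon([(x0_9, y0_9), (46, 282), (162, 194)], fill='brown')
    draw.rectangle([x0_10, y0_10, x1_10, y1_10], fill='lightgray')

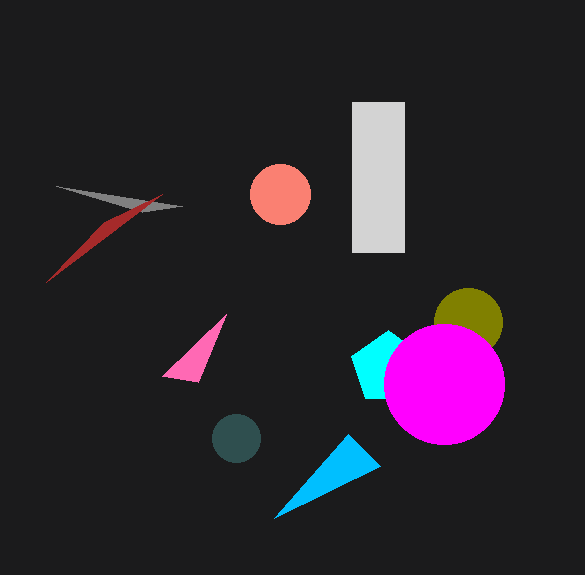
x_1 = 236
y_1 = 438
r_1 = 24
x2_2 = 56
y2_2 = 186
x0_3 = 162
y0_3 = 376
x0_4 = 348
y0_4 = 434
x_5 = 468
y_5 = 322
r_5 = 34
x_6 = 388
y_6 = 368
r_6 = 38
x_7 = 280
y_7 = 194
r_7 = 30
x_8 = 444
y_8 = 384
r_8 = 60
x0_9 = 104
y0_9 = 222
x0_10 = 352
y0_10 = 102
x1_10 = 404
y1_10 = 252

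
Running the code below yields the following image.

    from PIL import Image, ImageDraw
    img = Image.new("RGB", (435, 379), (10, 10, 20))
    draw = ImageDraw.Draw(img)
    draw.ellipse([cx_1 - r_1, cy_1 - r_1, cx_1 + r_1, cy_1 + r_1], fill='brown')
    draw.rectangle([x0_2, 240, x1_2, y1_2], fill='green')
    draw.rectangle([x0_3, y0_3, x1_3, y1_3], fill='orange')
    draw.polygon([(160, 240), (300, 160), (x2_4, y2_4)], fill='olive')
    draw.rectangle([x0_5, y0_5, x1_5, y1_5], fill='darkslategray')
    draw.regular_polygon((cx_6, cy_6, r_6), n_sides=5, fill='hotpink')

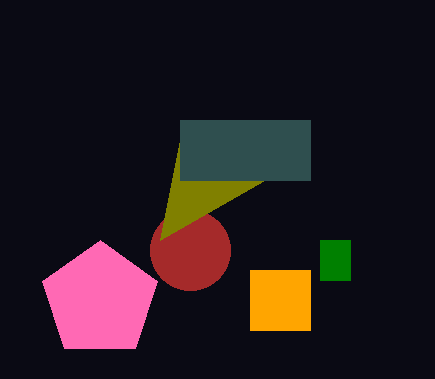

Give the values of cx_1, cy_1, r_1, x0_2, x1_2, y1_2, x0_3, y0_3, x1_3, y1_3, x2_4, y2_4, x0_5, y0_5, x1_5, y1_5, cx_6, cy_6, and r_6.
cx_1 = 190
cy_1 = 250
r_1 = 40
x0_2 = 320
x1_2 = 350
y1_2 = 280
x0_3 = 250
y0_3 = 270
x1_3 = 310
y1_3 = 330
x2_4 = 180
y2_4 = 140
x0_5 = 180
y0_5 = 120
x1_5 = 310
y1_5 = 180
cx_6 = 100
cy_6 = 300
r_6 = 60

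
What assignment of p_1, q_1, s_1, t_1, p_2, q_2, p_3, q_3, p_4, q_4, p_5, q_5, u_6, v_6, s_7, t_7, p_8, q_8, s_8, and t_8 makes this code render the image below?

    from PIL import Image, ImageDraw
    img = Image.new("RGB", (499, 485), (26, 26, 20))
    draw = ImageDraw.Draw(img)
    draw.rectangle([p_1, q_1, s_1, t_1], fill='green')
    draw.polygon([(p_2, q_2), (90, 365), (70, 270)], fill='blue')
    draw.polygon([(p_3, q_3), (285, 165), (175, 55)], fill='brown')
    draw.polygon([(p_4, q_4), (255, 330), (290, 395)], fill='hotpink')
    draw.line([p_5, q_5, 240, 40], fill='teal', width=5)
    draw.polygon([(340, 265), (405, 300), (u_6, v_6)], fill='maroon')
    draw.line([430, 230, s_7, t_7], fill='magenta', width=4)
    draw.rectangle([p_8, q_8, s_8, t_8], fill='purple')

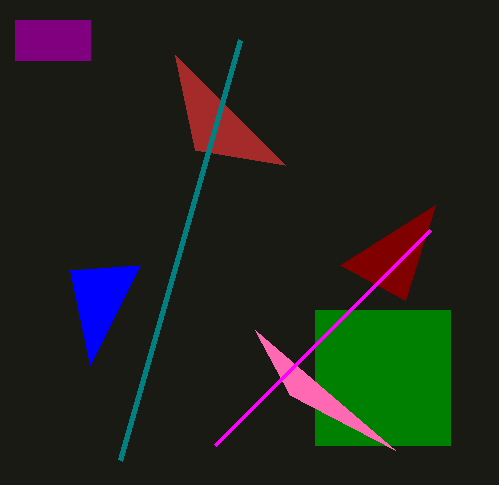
p_1 = 315
q_1 = 310
s_1 = 450
t_1 = 445
p_2 = 140
q_2 = 265
p_3 = 195
q_3 = 150
p_4 = 395
q_4 = 450
p_5 = 120
q_5 = 460
u_6 = 435
v_6 = 205
s_7 = 215
t_7 = 445
p_8 = 15
q_8 = 20
s_8 = 90
t_8 = 60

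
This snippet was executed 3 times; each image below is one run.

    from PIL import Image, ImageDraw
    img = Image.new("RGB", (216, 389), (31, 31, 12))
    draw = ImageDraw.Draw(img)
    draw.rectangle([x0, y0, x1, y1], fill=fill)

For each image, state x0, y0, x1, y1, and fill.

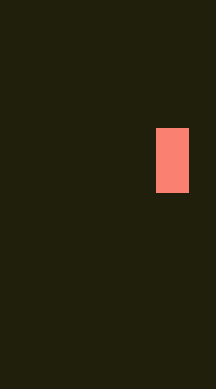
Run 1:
x0 = 156; y0 = 128; x1 = 188; y1 = 192; fill = 'salmon'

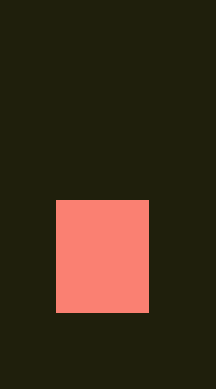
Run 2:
x0 = 56; y0 = 200; x1 = 148; y1 = 312; fill = 'salmon'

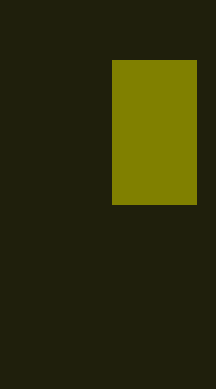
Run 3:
x0 = 112
y0 = 60
x1 = 196
y1 = 204
fill = 'olive'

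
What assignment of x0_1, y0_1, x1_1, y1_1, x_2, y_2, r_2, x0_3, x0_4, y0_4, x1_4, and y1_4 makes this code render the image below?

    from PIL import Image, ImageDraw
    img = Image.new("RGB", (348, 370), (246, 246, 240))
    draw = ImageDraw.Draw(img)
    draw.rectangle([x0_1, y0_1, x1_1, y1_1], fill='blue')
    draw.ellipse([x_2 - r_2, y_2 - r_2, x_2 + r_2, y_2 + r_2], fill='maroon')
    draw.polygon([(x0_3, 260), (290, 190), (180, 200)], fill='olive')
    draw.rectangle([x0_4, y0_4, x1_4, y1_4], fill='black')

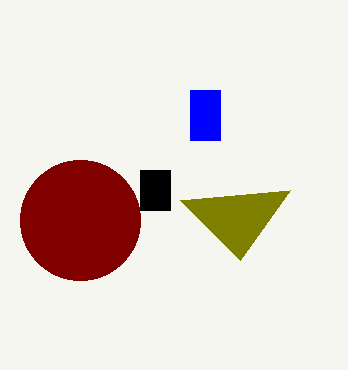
x0_1 = 190
y0_1 = 90
x1_1 = 220
y1_1 = 140
x_2 = 80
y_2 = 220
r_2 = 60
x0_3 = 240
x0_4 = 140
y0_4 = 170
x1_4 = 170
y1_4 = 210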